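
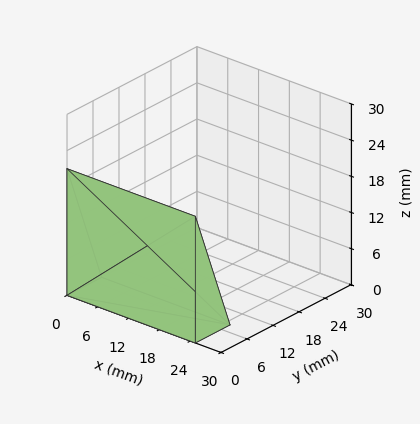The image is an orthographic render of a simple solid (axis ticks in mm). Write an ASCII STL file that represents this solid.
Reading the render: the shape is a wedge (ramp): 25 × 8 mm base, rising to 21 mm along the y=0 edge and sloping linearly to z=0 at y=8 (dimensions read to the nearest mm from the axis ticks). For the STL, each face is triangulated and given an outward normal.

solid part
  facet normal 0.0000 0.0000 -1.0000
    outer loop
      vertex 25.00 8.00 0.00
      vertex 25.00 0.00 0.00
      vertex 0.00 0.00 0.00
    endloop
  endfacet
  facet normal 0.0000 0.0000 -1.0000
    outer loop
      vertex 0.00 8.00 0.00
      vertex 25.00 8.00 0.00
      vertex 0.00 0.00 0.00
    endloop
  endfacet
  facet normal 0.0000 -1.0000 0.0000
    outer loop
      vertex 0.00 0.00 0.00
      vertex 25.00 0.00 0.00
      vertex 25.00 0.00 21.00
    endloop
  endfacet
  facet normal 0.0000 -1.0000 0.0000
    outer loop
      vertex 0.00 0.00 0.00
      vertex 25.00 0.00 21.00
      vertex 0.00 0.00 21.00
    endloop
  endfacet
  facet normal 0.0000 0.9345 0.3560
    outer loop
      vertex 0.00 0.00 21.00
      vertex 25.00 0.00 21.00
      vertex 25.00 8.00 0.00
    endloop
  endfacet
  facet normal 0.0000 0.9345 0.3560
    outer loop
      vertex 0.00 0.00 21.00
      vertex 25.00 8.00 0.00
      vertex 0.00 8.00 0.00
    endloop
  endfacet
  facet normal -1.0000 0.0000 0.0000
    outer loop
      vertex 0.00 0.00 21.00
      vertex 0.00 8.00 0.00
      vertex 0.00 0.00 0.00
    endloop
  endfacet
  facet normal 1.0000 0.0000 0.0000
    outer loop
      vertex 25.00 0.00 0.00
      vertex 25.00 8.00 0.00
      vertex 25.00 0.00 21.00
    endloop
  endfacet
endsolid part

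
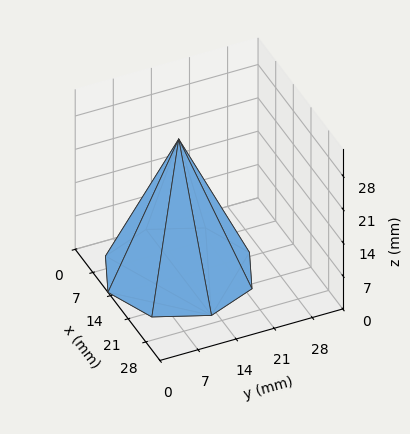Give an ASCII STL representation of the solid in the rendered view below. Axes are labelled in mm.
Reading the render: the shape is a regular 8-sided pyramid, base circumscribed radius ≈ 13 mm, apex at z ≈ 28 mm (dimensions read to the nearest mm from the axis ticks). For the STL, each face is triangulated and given an outward normal.

solid part
  facet normal 0.0000 0.0000 -1.0000
    outer loop
      vertex 13.0 26.0 0.0
      vertex 22.2 22.2 0.0
      vertex 26.0 13.0 0.0
    endloop
  endfacet
  facet normal 0.0000 0.0000 -1.0000
    outer loop
      vertex 3.8 22.2 0.0
      vertex 13.0 26.0 0.0
      vertex 26.0 13.0 0.0
    endloop
  endfacet
  facet normal 0.0000 0.0000 -1.0000
    outer loop
      vertex 0.0 13.0 0.0
      vertex 3.8 22.2 0.0
      vertex 26.0 13.0 0.0
    endloop
  endfacet
  facet normal 0.0000 0.0000 -1.0000
    outer loop
      vertex 3.8 3.8 0.0
      vertex 0.0 13.0 0.0
      vertex 26.0 13.0 0.0
    endloop
  endfacet
  facet normal 0.0000 0.0000 -1.0000
    outer loop
      vertex 13.0 0.0 0.0
      vertex 3.8 3.8 0.0
      vertex 26.0 13.0 0.0
    endloop
  endfacet
  facet normal 0.0000 0.0000 -1.0000
    outer loop
      vertex 22.2 3.8 0.0
      vertex 13.0 0.0 0.0
      vertex 26.0 13.0 0.0
    endloop
  endfacet
  facet normal 0.8494 0.3508 0.3943
    outer loop
      vertex 26.0 13.0 0.0
      vertex 22.2 22.2 0.0
      vertex 13.0 13.0 28.0
    endloop
  endfacet
  facet normal 0.3508 0.8494 0.3943
    outer loop
      vertex 22.2 22.2 0.0
      vertex 13.0 26.0 0.0
      vertex 13.0 13.0 28.0
    endloop
  endfacet
  facet normal -0.3508 0.8494 0.3943
    outer loop
      vertex 13.0 26.0 0.0
      vertex 3.8 22.2 0.0
      vertex 13.0 13.0 28.0
    endloop
  endfacet
  facet normal -0.8494 0.3508 0.3943
    outer loop
      vertex 3.8 22.2 0.0
      vertex 0.0 13.0 0.0
      vertex 13.0 13.0 28.0
    endloop
  endfacet
  facet normal -0.8494 -0.3508 0.3943
    outer loop
      vertex 0.0 13.0 0.0
      vertex 3.8 3.8 0.0
      vertex 13.0 13.0 28.0
    endloop
  endfacet
  facet normal -0.3508 -0.8494 0.3943
    outer loop
      vertex 3.8 3.8 0.0
      vertex 13.0 0.0 0.0
      vertex 13.0 13.0 28.0
    endloop
  endfacet
  facet normal 0.3508 -0.8494 0.3943
    outer loop
      vertex 13.0 0.0 0.0
      vertex 22.2 3.8 0.0
      vertex 13.0 13.0 28.0
    endloop
  endfacet
  facet normal 0.8494 -0.3508 0.3943
    outer loop
      vertex 22.2 3.8 0.0
      vertex 26.0 13.0 0.0
      vertex 13.0 13.0 28.0
    endloop
  endfacet
endsolid part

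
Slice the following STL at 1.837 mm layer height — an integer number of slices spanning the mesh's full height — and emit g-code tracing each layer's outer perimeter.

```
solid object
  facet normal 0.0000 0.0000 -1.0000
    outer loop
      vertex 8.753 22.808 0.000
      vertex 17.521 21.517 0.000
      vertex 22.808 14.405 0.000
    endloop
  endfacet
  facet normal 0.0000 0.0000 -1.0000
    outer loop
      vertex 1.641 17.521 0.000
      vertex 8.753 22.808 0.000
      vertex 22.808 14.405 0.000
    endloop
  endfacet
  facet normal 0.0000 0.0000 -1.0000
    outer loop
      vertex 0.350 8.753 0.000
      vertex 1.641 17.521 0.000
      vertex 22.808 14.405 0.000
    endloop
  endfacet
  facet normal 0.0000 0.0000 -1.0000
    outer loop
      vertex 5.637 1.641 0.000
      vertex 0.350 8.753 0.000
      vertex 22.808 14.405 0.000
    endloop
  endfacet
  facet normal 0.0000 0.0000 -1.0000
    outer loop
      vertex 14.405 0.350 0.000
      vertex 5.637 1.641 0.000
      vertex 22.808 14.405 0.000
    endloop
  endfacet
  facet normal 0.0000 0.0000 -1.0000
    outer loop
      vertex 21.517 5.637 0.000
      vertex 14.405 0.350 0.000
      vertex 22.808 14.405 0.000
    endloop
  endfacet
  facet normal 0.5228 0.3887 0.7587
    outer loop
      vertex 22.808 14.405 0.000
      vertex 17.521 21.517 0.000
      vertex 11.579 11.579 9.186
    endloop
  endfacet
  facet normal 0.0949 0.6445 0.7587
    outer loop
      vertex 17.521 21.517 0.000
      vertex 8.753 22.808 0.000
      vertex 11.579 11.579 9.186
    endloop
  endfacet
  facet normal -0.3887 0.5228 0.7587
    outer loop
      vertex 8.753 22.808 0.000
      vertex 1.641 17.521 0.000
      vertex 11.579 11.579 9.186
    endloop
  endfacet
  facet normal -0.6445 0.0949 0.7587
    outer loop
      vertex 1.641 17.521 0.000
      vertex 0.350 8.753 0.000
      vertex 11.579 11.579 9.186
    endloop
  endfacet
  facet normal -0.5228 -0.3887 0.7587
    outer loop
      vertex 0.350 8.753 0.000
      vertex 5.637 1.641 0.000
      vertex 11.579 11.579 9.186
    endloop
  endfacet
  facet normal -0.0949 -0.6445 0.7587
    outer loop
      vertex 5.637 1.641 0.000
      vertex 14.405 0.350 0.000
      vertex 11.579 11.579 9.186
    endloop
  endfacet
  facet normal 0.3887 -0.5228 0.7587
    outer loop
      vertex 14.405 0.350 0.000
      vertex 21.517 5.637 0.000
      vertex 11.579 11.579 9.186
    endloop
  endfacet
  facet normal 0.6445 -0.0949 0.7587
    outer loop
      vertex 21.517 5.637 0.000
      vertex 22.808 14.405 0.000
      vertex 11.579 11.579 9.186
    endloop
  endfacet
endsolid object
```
; perimeter-only toolpath
G21 ; units = mm
G90 ; absolute positioning
G28 ; home
; layer 1
G0 Z1.837
G0 X20.562 Y13.840
G1 X16.333 Y19.529
G1 X9.318 Y20.562
G1 X3.629 Y16.333
G1 X2.596 Y9.318
G1 X6.825 Y3.629
G1 X13.840 Y2.596
G1 X19.529 Y6.825
G1 X20.562 Y13.840
; layer 2
G0 Z3.674
G0 X18.316 Y13.275
G1 X15.144 Y17.542
G1 X9.883 Y18.316
G1 X5.616 Y15.144
G1 X4.842 Y9.883
G1 X8.014 Y5.616
G1 X13.275 Y4.842
G1 X17.542 Y8.014
G1 X18.316 Y13.275
; layer 3
G0 Z5.512
G0 X16.071 Y12.709
G1 X13.956 Y15.554
G1 X10.449 Y16.071
G1 X7.604 Y13.956
G1 X7.087 Y10.449
G1 X9.202 Y7.604
G1 X12.709 Y7.087
G1 X15.554 Y9.202
G1 X16.071 Y12.709
; layer 4
G0 Z7.349
G0 X13.825 Y12.144
G1 X12.767 Y13.567
G1 X11.014 Y13.825
G1 X9.591 Y12.767
G1 X9.333 Y11.014
G1 X10.391 Y9.591
G1 X12.144 Y9.333
G1 X13.567 Y10.391
G1 X13.825 Y12.144
M2 ; end

The solid is a regular 8-sided pyramid, base circumscribed radius ≈ 11.6 mm, apex at z ≈ 9.19 mm. Slicing at Δz = 1.837 mm — 5 equal slices spanning the solid's height, so layer i sits at z = i·h/5 — gives 4 non-empty perimeters. Each is a 8-segment closed polygon; G0 lifts to the layer z and rapids to the start vertex, then G1 traces the edges. The cross-section shrinks linearly with z (the slice at the apex is degenerate and omitted).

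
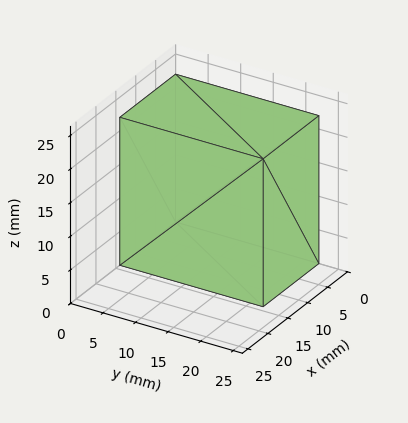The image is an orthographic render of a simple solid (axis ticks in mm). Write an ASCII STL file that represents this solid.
Reading the render: the shape is a rectangular box, roughly 14 × 22 mm footprint and 22 mm tall (dimensions read to the nearest mm from the axis ticks). For the STL, each face is triangulated and given an outward normal.

solid part
  facet normal 0.0000 0.0000 -1.0000
    outer loop
      vertex 14.0 22.0 0.0
      vertex 14.0 0.0 0.0
      vertex 0.0 0.0 0.0
    endloop
  endfacet
  facet normal 0.0000 0.0000 -1.0000
    outer loop
      vertex 0.0 22.0 0.0
      vertex 14.0 22.0 0.0
      vertex 0.0 0.0 0.0
    endloop
  endfacet
  facet normal 0.0000 0.0000 1.0000
    outer loop
      vertex 0.0 0.0 22.0
      vertex 14.0 0.0 22.0
      vertex 14.0 22.0 22.0
    endloop
  endfacet
  facet normal 0.0000 0.0000 1.0000
    outer loop
      vertex 0.0 0.0 22.0
      vertex 14.0 22.0 22.0
      vertex 0.0 22.0 22.0
    endloop
  endfacet
  facet normal 0.0000 -1.0000 0.0000
    outer loop
      vertex 0.0 0.0 0.0
      vertex 14.0 0.0 0.0
      vertex 14.0 0.0 22.0
    endloop
  endfacet
  facet normal 0.0000 -1.0000 0.0000
    outer loop
      vertex 0.0 0.0 0.0
      vertex 14.0 0.0 22.0
      vertex 0.0 0.0 22.0
    endloop
  endfacet
  facet normal 0.0000 1.0000 0.0000
    outer loop
      vertex 14.0 22.0 22.0
      vertex 14.0 22.0 0.0
      vertex 0.0 22.0 0.0
    endloop
  endfacet
  facet normal 0.0000 1.0000 0.0000
    outer loop
      vertex 0.0 22.0 22.0
      vertex 14.0 22.0 22.0
      vertex 0.0 22.0 0.0
    endloop
  endfacet
  facet normal -1.0000 0.0000 0.0000
    outer loop
      vertex 0.0 22.0 22.0
      vertex 0.0 22.0 0.0
      vertex 0.0 0.0 0.0
    endloop
  endfacet
  facet normal -1.0000 0.0000 0.0000
    outer loop
      vertex 0.0 0.0 22.0
      vertex 0.0 22.0 22.0
      vertex 0.0 0.0 0.0
    endloop
  endfacet
  facet normal 1.0000 0.0000 0.0000
    outer loop
      vertex 14.0 0.0 0.0
      vertex 14.0 22.0 0.0
      vertex 14.0 22.0 22.0
    endloop
  endfacet
  facet normal 1.0000 0.0000 0.0000
    outer loop
      vertex 14.0 0.0 0.0
      vertex 14.0 22.0 22.0
      vertex 14.0 0.0 22.0
    endloop
  endfacet
endsolid part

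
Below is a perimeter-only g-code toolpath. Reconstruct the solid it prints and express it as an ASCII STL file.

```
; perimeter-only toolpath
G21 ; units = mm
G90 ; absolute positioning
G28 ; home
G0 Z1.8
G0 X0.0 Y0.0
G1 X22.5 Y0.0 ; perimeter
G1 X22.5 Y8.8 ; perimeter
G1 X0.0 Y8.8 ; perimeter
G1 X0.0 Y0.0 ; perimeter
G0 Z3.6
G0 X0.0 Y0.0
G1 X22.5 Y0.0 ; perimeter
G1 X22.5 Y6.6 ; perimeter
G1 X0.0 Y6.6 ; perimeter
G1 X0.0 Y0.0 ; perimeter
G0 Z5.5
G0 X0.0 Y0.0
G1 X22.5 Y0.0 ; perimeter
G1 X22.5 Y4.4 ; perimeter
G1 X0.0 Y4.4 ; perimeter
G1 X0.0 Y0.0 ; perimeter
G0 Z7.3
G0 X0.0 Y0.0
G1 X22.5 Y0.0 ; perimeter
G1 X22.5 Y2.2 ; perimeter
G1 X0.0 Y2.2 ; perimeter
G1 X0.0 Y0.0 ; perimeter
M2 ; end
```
solid part
  facet normal 0.0000 0.0000 -1.0000
    outer loop
      vertex 22.5 11.0 0.0
      vertex 22.5 0.0 0.0
      vertex 0.0 0.0 0.0
    endloop
  endfacet
  facet normal 0.0000 0.0000 -1.0000
    outer loop
      vertex 0.0 11.0 0.0
      vertex 22.5 11.0 0.0
      vertex 0.0 0.0 0.0
    endloop
  endfacet
  facet normal 0.0000 -1.0000 0.0000
    outer loop
      vertex 0.0 0.0 0.0
      vertex 22.5 0.0 0.0
      vertex 22.5 0.0 9.1
    endloop
  endfacet
  facet normal 0.0000 -1.0000 0.0000
    outer loop
      vertex 0.0 0.0 0.0
      vertex 22.5 0.0 9.1
      vertex 0.0 0.0 9.1
    endloop
  endfacet
  facet normal 0.0000 0.6374 0.7705
    outer loop
      vertex 0.0 0.0 9.1
      vertex 22.5 0.0 9.1
      vertex 22.5 11.0 0.0
    endloop
  endfacet
  facet normal 0.0000 0.6374 0.7705
    outer loop
      vertex 0.0 0.0 9.1
      vertex 22.5 11.0 0.0
      vertex 0.0 11.0 0.0
    endloop
  endfacet
  facet normal -1.0000 0.0000 0.0000
    outer loop
      vertex 0.0 0.0 9.1
      vertex 0.0 11.0 0.0
      vertex 0.0 0.0 0.0
    endloop
  endfacet
  facet normal 1.0000 0.0000 0.0000
    outer loop
      vertex 22.5 0.0 0.0
      vertex 22.5 11.0 0.0
      vertex 22.5 0.0 9.1
    endloop
  endfacet
endsolid part

The G0 Z moves step by Δz≈1.8 mm. The G1 loops shrink linearly with z, so the solid tapers from its base footprint up to z≈9.1. Closing with a flat bottom cap and the tapered top and triangulating gives 8 facets — a wedge (ramp): 22.5 × 11 mm base, rising to 9.1 mm along the y=0 edge and sloping linearly to z=0 at y=11.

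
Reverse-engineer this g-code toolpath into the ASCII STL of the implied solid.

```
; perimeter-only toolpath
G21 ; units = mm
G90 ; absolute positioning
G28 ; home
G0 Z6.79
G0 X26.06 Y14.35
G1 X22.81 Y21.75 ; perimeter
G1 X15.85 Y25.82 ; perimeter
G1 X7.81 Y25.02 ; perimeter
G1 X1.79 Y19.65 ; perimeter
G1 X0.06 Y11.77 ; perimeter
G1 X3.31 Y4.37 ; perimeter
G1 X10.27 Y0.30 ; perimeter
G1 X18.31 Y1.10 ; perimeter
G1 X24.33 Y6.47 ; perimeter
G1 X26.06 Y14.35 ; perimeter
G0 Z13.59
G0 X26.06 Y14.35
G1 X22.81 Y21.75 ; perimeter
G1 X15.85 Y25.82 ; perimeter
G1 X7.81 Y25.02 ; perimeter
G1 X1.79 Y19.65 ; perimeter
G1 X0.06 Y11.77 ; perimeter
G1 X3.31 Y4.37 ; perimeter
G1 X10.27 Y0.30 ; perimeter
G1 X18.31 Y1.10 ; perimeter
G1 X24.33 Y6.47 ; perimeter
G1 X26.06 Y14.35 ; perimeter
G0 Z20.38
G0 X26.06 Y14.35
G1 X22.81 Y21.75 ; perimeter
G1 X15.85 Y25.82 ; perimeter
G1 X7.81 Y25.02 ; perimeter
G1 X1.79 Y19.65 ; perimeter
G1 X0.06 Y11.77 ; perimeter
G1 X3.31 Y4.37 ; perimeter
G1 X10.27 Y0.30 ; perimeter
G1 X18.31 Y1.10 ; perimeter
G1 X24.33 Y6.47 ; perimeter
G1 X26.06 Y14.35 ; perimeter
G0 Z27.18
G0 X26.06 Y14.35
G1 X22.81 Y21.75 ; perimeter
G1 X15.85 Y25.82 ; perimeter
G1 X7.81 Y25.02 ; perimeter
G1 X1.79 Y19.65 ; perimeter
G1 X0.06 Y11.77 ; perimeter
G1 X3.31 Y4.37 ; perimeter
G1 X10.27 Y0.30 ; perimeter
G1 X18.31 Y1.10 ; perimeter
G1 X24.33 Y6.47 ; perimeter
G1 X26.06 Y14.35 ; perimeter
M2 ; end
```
solid part
  facet normal 0.0000 0.0000 -1.0000
    outer loop
      vertex 15.85 25.82 0.00
      vertex 22.81 21.75 0.00
      vertex 26.06 14.35 0.00
    endloop
  endfacet
  facet normal 0.0000 0.0000 -1.0000
    outer loop
      vertex 7.81 25.02 0.00
      vertex 15.85 25.82 0.00
      vertex 26.06 14.35 0.00
    endloop
  endfacet
  facet normal 0.0000 0.0000 -1.0000
    outer loop
      vertex 1.79 19.65 0.00
      vertex 7.81 25.02 0.00
      vertex 26.06 14.35 0.00
    endloop
  endfacet
  facet normal 0.0000 0.0000 -1.0000
    outer loop
      vertex 0.06 11.77 0.00
      vertex 1.79 19.65 0.00
      vertex 26.06 14.35 0.00
    endloop
  endfacet
  facet normal 0.0000 0.0000 -1.0000
    outer loop
      vertex 3.31 4.37 0.00
      vertex 0.06 11.77 0.00
      vertex 26.06 14.35 0.00
    endloop
  endfacet
  facet normal 0.0000 0.0000 -1.0000
    outer loop
      vertex 10.27 0.30 0.00
      vertex 3.31 4.37 0.00
      vertex 26.06 14.35 0.00
    endloop
  endfacet
  facet normal 0.0000 0.0000 -1.0000
    outer loop
      vertex 18.31 1.10 0.00
      vertex 10.27 0.30 0.00
      vertex 26.06 14.35 0.00
    endloop
  endfacet
  facet normal 0.0000 0.0000 -1.0000
    outer loop
      vertex 24.33 6.47 0.00
      vertex 18.31 1.10 0.00
      vertex 26.06 14.35 0.00
    endloop
  endfacet
  facet normal 0.0000 0.0000 1.0000
    outer loop
      vertex 26.06 14.35 27.18
      vertex 22.81 21.75 27.18
      vertex 15.85 25.82 27.18
    endloop
  endfacet
  facet normal 0.0000 0.0000 1.0000
    outer loop
      vertex 26.06 14.35 27.18
      vertex 15.85 25.82 27.18
      vertex 7.81 25.02 27.18
    endloop
  endfacet
  facet normal 0.0000 0.0000 1.0000
    outer loop
      vertex 26.06 14.35 27.18
      vertex 7.81 25.02 27.18
      vertex 1.79 19.65 27.18
    endloop
  endfacet
  facet normal 0.0000 0.0000 1.0000
    outer loop
      vertex 26.06 14.35 27.18
      vertex 1.79 19.65 27.18
      vertex 0.06 11.77 27.18
    endloop
  endfacet
  facet normal 0.0000 0.0000 1.0000
    outer loop
      vertex 26.06 14.35 27.18
      vertex 0.06 11.77 27.18
      vertex 3.31 4.37 27.18
    endloop
  endfacet
  facet normal 0.0000 0.0000 1.0000
    outer loop
      vertex 26.06 14.35 27.18
      vertex 3.31 4.37 27.18
      vertex 10.27 0.30 27.18
    endloop
  endfacet
  facet normal 0.0000 0.0000 1.0000
    outer loop
      vertex 26.06 14.35 27.18
      vertex 10.27 0.30 27.18
      vertex 18.31 1.10 27.18
    endloop
  endfacet
  facet normal 0.0000 0.0000 1.0000
    outer loop
      vertex 26.06 14.35 27.18
      vertex 18.31 1.10 27.18
      vertex 24.33 6.47 27.18
    endloop
  endfacet
  facet normal 0.9156 0.4021 0.0000
    outer loop
      vertex 26.06 14.35 0.00
      vertex 22.81 21.75 0.00
      vertex 22.81 21.75 27.18
    endloop
  endfacet
  facet normal 0.9156 0.4021 0.0000
    outer loop
      vertex 26.06 14.35 0.00
      vertex 22.81 21.75 27.18
      vertex 26.06 14.35 27.18
    endloop
  endfacet
  facet normal 0.5048 0.8632 0.0000
    outer loop
      vertex 22.81 21.75 0.00
      vertex 15.85 25.82 0.00
      vertex 15.85 25.82 27.18
    endloop
  endfacet
  facet normal 0.5048 0.8632 0.0000
    outer loop
      vertex 22.81 21.75 0.00
      vertex 15.85 25.82 27.18
      vertex 22.81 21.75 27.18
    endloop
  endfacet
  facet normal -0.0990 0.9951 0.0000
    outer loop
      vertex 15.85 25.82 0.00
      vertex 7.81 25.02 0.00
      vertex 7.81 25.02 27.18
    endloop
  endfacet
  facet normal -0.0990 0.9951 0.0000
    outer loop
      vertex 15.85 25.82 0.00
      vertex 7.81 25.02 27.18
      vertex 15.85 25.82 27.18
    endloop
  endfacet
  facet normal -0.6657 0.7462 0.0000
    outer loop
      vertex 7.81 25.02 0.00
      vertex 1.79 19.65 0.00
      vertex 1.79 19.65 27.18
    endloop
  endfacet
  facet normal -0.6657 0.7462 0.0000
    outer loop
      vertex 7.81 25.02 0.00
      vertex 1.79 19.65 27.18
      vertex 7.81 25.02 27.18
    endloop
  endfacet
  facet normal -0.9767 0.2144 0.0000
    outer loop
      vertex 1.79 19.65 0.00
      vertex 0.06 11.77 0.00
      vertex 0.06 11.77 27.18
    endloop
  endfacet
  facet normal -0.9767 0.2144 0.0000
    outer loop
      vertex 1.79 19.65 0.00
      vertex 0.06 11.77 27.18
      vertex 1.79 19.65 27.18
    endloop
  endfacet
  facet normal -0.9156 -0.4021 0.0000
    outer loop
      vertex 0.06 11.77 0.00
      vertex 3.31 4.37 0.00
      vertex 3.31 4.37 27.18
    endloop
  endfacet
  facet normal -0.9156 -0.4021 0.0000
    outer loop
      vertex 0.06 11.77 0.00
      vertex 3.31 4.37 27.18
      vertex 0.06 11.77 27.18
    endloop
  endfacet
  facet normal -0.5048 -0.8632 0.0000
    outer loop
      vertex 3.31 4.37 0.00
      vertex 10.27 0.30 0.00
      vertex 10.27 0.30 27.18
    endloop
  endfacet
  facet normal -0.5048 -0.8632 0.0000
    outer loop
      vertex 3.31 4.37 0.00
      vertex 10.27 0.30 27.18
      vertex 3.31 4.37 27.18
    endloop
  endfacet
  facet normal 0.0990 -0.9951 0.0000
    outer loop
      vertex 10.27 0.30 0.00
      vertex 18.31 1.10 0.00
      vertex 18.31 1.10 27.18
    endloop
  endfacet
  facet normal 0.0990 -0.9951 0.0000
    outer loop
      vertex 10.27 0.30 0.00
      vertex 18.31 1.10 27.18
      vertex 10.27 0.30 27.18
    endloop
  endfacet
  facet normal 0.6657 -0.7462 0.0000
    outer loop
      vertex 18.31 1.10 0.00
      vertex 24.33 6.47 0.00
      vertex 24.33 6.47 27.18
    endloop
  endfacet
  facet normal 0.6657 -0.7462 0.0000
    outer loop
      vertex 18.31 1.10 0.00
      vertex 24.33 6.47 27.18
      vertex 18.31 1.10 27.18
    endloop
  endfacet
  facet normal 0.9767 -0.2144 0.0000
    outer loop
      vertex 24.33 6.47 0.00
      vertex 26.06 14.35 0.00
      vertex 26.06 14.35 27.18
    endloop
  endfacet
  facet normal 0.9767 -0.2144 0.0000
    outer loop
      vertex 24.33 6.47 0.00
      vertex 26.06 14.35 27.18
      vertex 24.33 6.47 27.18
    endloop
  endfacet
endsolid part

The G0 Z moves step by Δz≈6.79 mm. Every layer's G1 loop is the same polygon, so the solid is a straight extrusion of it from z=0 to z≈27.2. Closing with flat bottom and top caps and triangulating gives 36 facets — a regular 10-sided prism (a cylinder approximated with 10 flat sides), circumscribed radius ≈ 13.1 mm, height ≈ 27.2 mm.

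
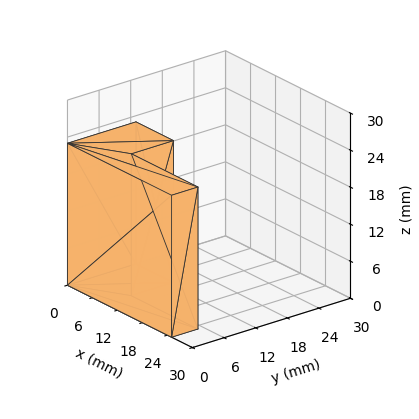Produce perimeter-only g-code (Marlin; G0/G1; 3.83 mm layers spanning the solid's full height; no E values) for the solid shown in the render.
Reading the render: the shape is an L-shaped prism: outer 25 × 13 mm, arm thicknesses ≈ 5 mm (horizontal) and 9 mm (vertical), extruded 23 mm in z (dimensions read to the nearest mm from the axis ticks). For the g-code, the solid's height is divided into equal slices at the stated Δz and each level perimeter traced with G1 moves after a G0 lift.

; perimeter-only toolpath
G21 ; units = mm
G90 ; absolute positioning
G28 ; home
; layer 1
G0 Z3.83
G0 X0.00 Y0.00
G1 X25.00 Y0.00
G1 X25.00 Y5.00
G1 X9.00 Y5.00
G1 X9.00 Y13.00
G1 X0.00 Y13.00
G1 X0.00 Y0.00
; layer 2
G0 Z7.67
G0 X0.00 Y0.00
G1 X25.00 Y0.00
G1 X25.00 Y5.00
G1 X9.00 Y5.00
G1 X9.00 Y13.00
G1 X0.00 Y13.00
G1 X0.00 Y0.00
; layer 3
G0 Z11.50
G0 X0.00 Y0.00
G1 X25.00 Y0.00
G1 X25.00 Y5.00
G1 X9.00 Y5.00
G1 X9.00 Y13.00
G1 X0.00 Y13.00
G1 X0.00 Y0.00
; layer 4
G0 Z15.33
G0 X0.00 Y0.00
G1 X25.00 Y0.00
G1 X25.00 Y5.00
G1 X9.00 Y5.00
G1 X9.00 Y13.00
G1 X0.00 Y13.00
G1 X0.00 Y0.00
; layer 5
G0 Z19.17
G0 X0.00 Y0.00
G1 X25.00 Y0.00
G1 X25.00 Y5.00
G1 X9.00 Y5.00
G1 X9.00 Y13.00
G1 X0.00 Y13.00
G1 X0.00 Y0.00
; layer 6
G0 Z23.00
G0 X0.00 Y0.00
G1 X25.00 Y0.00
G1 X25.00 Y5.00
G1 X9.00 Y5.00
G1 X9.00 Y13.00
G1 X0.00 Y13.00
G1 X0.00 Y0.00
M2 ; end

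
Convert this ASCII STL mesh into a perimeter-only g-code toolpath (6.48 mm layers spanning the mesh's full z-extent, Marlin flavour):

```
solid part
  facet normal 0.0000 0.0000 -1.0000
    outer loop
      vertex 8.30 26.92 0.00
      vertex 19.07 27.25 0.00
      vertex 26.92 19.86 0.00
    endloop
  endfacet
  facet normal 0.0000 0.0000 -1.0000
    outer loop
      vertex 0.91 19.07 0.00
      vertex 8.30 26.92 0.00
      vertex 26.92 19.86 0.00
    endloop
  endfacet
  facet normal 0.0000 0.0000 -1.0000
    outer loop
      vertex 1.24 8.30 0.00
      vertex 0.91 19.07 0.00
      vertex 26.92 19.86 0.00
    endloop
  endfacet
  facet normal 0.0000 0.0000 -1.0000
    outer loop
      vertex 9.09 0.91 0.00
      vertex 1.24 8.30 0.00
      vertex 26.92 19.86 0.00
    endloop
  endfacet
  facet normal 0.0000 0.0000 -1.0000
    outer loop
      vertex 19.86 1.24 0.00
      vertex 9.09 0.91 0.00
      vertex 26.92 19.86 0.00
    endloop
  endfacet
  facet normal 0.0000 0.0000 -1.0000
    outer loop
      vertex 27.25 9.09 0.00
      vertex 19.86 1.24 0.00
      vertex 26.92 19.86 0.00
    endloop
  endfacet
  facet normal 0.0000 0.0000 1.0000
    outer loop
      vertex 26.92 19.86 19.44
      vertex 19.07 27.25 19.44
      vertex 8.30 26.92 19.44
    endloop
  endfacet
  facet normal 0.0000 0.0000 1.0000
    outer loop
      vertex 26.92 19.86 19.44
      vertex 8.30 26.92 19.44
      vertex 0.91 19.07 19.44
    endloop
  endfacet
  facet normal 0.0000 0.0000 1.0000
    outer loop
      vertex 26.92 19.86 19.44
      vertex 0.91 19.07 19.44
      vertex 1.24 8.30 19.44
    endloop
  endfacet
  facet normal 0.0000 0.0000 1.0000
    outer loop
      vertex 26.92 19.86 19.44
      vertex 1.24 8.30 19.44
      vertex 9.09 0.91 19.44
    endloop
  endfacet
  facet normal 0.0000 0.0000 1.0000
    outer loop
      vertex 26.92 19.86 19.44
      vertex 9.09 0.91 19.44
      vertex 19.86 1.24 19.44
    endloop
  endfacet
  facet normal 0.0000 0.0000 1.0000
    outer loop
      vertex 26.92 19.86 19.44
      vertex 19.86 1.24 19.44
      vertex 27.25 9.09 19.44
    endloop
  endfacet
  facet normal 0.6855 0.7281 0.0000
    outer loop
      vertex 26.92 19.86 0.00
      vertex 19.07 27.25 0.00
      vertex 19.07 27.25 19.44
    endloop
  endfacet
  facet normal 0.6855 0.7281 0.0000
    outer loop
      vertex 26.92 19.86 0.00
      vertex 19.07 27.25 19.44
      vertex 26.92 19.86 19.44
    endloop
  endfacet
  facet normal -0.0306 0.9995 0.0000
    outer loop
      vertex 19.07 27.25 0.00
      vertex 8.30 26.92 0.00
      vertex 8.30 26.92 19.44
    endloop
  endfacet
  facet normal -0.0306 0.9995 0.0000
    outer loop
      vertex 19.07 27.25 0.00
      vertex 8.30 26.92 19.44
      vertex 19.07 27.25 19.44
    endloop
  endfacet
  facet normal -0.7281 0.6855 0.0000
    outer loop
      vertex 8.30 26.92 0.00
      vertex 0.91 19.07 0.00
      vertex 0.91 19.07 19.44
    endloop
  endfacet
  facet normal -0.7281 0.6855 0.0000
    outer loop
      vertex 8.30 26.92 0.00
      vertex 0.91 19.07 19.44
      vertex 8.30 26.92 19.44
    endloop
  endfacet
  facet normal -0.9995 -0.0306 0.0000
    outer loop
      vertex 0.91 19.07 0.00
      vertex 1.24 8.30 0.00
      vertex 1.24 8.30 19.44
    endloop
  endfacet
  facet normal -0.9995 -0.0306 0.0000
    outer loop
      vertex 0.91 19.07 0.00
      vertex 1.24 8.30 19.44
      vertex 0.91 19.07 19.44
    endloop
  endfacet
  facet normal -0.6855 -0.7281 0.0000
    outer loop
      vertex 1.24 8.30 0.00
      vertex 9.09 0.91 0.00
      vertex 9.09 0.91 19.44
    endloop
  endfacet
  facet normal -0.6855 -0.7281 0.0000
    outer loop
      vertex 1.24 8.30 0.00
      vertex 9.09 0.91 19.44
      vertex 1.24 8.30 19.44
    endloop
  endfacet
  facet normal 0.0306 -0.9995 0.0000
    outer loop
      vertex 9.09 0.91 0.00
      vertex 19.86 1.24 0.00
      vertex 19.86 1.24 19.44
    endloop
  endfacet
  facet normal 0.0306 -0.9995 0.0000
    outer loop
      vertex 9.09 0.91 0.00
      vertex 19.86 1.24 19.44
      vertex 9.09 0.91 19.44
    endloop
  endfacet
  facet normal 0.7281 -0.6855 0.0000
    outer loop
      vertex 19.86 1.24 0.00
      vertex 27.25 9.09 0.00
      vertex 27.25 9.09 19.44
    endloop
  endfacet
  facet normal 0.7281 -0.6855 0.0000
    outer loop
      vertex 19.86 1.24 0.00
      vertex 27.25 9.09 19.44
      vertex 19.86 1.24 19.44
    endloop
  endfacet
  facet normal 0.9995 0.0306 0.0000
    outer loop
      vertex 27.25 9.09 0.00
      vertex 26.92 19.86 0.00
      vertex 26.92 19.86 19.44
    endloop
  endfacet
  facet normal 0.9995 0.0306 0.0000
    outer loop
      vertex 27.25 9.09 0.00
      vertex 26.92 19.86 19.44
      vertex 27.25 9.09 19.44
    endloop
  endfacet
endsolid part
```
; perimeter-only toolpath
G21 ; units = mm
G90 ; absolute positioning
G28 ; home
; layer 1
G0 Z6.48
G0 X26.92 Y19.86
G1 X19.07 Y27.25
G1 X8.30 Y26.92
G1 X0.91 Y19.07
G1 X1.24 Y8.30
G1 X9.09 Y0.91
G1 X19.86 Y1.24
G1 X27.25 Y9.09
G1 X26.92 Y19.86
; layer 2
G0 Z12.96
G0 X26.92 Y19.86
G1 X19.07 Y27.25
G1 X8.30 Y26.92
G1 X0.91 Y19.07
G1 X1.24 Y8.30
G1 X9.09 Y0.91
G1 X19.86 Y1.24
G1 X27.25 Y9.09
G1 X26.92 Y19.86
; layer 3
G0 Z19.44
G0 X26.92 Y19.86
G1 X19.07 Y27.25
G1 X8.30 Y26.92
G1 X0.91 Y19.07
G1 X1.24 Y8.30
G1 X9.09 Y0.91
G1 X19.86 Y1.24
G1 X27.25 Y9.09
G1 X26.92 Y19.86
M2 ; end

The solid is a regular 8-sided prism (a cylinder approximated with 8 flat sides), circumscribed radius ≈ 14.1 mm, height ≈ 19.4 mm. Slicing at Δz = 6.48 mm — 3 equal slices spanning the solid's height, so layer i sits at z = i·h/3 — gives 3 non-empty perimeters. Each is a 8-segment closed polygon; G0 lifts to the layer z and rapids to the start vertex, then G1 traces the edges.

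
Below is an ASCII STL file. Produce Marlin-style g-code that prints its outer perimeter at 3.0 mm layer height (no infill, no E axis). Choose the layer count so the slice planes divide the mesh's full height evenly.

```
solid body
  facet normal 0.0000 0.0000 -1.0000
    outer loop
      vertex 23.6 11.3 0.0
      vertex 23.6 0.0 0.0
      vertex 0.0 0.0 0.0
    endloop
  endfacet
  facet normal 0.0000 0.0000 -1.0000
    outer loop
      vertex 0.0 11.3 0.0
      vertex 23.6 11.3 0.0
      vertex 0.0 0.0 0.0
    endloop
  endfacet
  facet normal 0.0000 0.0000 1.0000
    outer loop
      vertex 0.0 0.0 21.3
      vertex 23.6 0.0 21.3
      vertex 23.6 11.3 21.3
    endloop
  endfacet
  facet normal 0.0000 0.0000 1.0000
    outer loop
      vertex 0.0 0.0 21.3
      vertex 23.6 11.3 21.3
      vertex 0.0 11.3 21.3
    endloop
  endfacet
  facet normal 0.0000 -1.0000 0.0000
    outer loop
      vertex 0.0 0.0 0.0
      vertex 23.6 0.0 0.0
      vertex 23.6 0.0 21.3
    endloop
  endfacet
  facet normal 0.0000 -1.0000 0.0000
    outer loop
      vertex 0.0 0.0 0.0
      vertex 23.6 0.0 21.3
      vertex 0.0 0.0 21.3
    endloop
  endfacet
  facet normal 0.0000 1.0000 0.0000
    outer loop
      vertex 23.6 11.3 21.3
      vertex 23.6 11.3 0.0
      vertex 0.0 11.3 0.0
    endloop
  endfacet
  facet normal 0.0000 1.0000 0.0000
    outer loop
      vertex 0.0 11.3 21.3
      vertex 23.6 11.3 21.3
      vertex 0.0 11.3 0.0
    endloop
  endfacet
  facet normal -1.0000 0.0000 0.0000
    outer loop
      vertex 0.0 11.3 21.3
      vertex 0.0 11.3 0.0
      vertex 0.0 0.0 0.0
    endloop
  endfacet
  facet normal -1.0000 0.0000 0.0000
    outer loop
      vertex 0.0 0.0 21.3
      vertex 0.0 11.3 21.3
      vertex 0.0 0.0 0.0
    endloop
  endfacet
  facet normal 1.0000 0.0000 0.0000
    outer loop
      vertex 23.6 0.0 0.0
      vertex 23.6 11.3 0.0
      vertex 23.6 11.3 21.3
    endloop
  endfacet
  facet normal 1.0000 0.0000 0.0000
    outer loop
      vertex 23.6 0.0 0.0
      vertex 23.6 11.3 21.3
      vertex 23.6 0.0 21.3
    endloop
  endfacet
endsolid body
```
; perimeter-only toolpath
G21 ; units = mm
G90 ; absolute positioning
G28 ; home
; layer 1
G0 Z3.0
G0 X0.0 Y0.0
G1 X23.6 Y0.0
G1 X23.6 Y11.3
G1 X0.0 Y11.3
G1 X0.0 Y0.0
; layer 2
G0 Z6.1
G0 X0.0 Y0.0
G1 X23.6 Y0.0
G1 X23.6 Y11.3
G1 X0.0 Y11.3
G1 X0.0 Y0.0
; layer 3
G0 Z9.1
G0 X0.0 Y0.0
G1 X23.6 Y0.0
G1 X23.6 Y11.3
G1 X0.0 Y11.3
G1 X0.0 Y0.0
; layer 4
G0 Z12.2
G0 X0.0 Y0.0
G1 X23.6 Y0.0
G1 X23.6 Y11.3
G1 X0.0 Y11.3
G1 X0.0 Y0.0
; layer 5
G0 Z15.2
G0 X0.0 Y0.0
G1 X23.6 Y0.0
G1 X23.6 Y11.3
G1 X0.0 Y11.3
G1 X0.0 Y0.0
; layer 6
G0 Z18.3
G0 X0.0 Y0.0
G1 X23.6 Y0.0
G1 X23.6 Y11.3
G1 X0.0 Y11.3
G1 X0.0 Y0.0
; layer 7
G0 Z21.3
G0 X0.0 Y0.0
G1 X23.6 Y0.0
G1 X23.6 Y11.3
G1 X0.0 Y11.3
G1 X0.0 Y0.0
M2 ; end

The solid is a rectangular box, roughly 23.6 × 11.3 mm footprint and 21.3 mm tall. Slicing at Δz = 3.0 mm — 7 equal slices spanning the solid's height, so layer i sits at z = i·h/7 — gives 7 non-empty perimeters. Each is a 4-segment closed polygon; G0 lifts to the layer z and rapids to the start vertex, then G1 traces the edges.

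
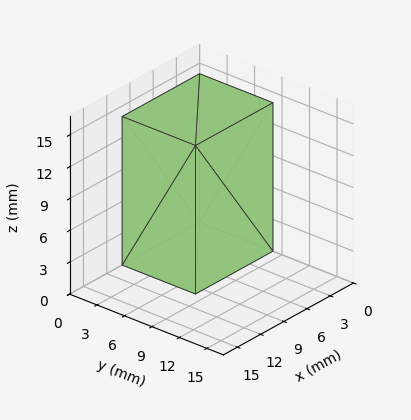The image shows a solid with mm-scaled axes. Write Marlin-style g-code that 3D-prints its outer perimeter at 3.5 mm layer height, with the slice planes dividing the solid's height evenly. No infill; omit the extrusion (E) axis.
Reading the render: the shape is a rectangular box, roughly 10 × 8 mm footprint and 14 mm tall (dimensions read to the nearest mm from the axis ticks). For the g-code, the solid's height is divided into equal slices at the stated Δz and each level perimeter traced with G1 moves after a G0 lift.

; perimeter-only toolpath
G21 ; units = mm
G90 ; absolute positioning
G28 ; home
; layer 1
G0 Z3.5
G0 X0.0 Y0.0
G1 X10.0 Y0.0
G1 X10.0 Y8.0
G1 X0.0 Y8.0
G1 X0.0 Y0.0
; layer 2
G0 Z7.0
G0 X0.0 Y0.0
G1 X10.0 Y0.0
G1 X10.0 Y8.0
G1 X0.0 Y8.0
G1 X0.0 Y0.0
; layer 3
G0 Z10.5
G0 X0.0 Y0.0
G1 X10.0 Y0.0
G1 X10.0 Y8.0
G1 X0.0 Y8.0
G1 X0.0 Y0.0
; layer 4
G0 Z14.0
G0 X0.0 Y0.0
G1 X10.0 Y0.0
G1 X10.0 Y8.0
G1 X0.0 Y8.0
G1 X0.0 Y0.0
M2 ; end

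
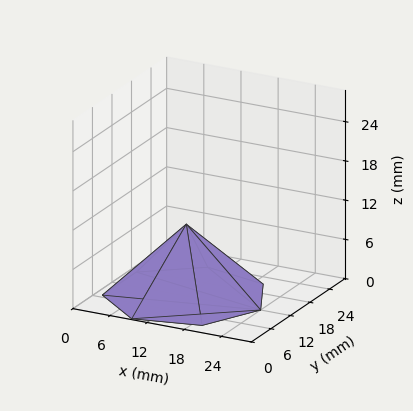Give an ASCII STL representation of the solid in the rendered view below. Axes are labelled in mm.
Reading the render: the shape is a regular 7-sided pyramid, base circumscribed radius ≈ 12 mm, apex at z ≈ 11 mm (dimensions read to the nearest mm from the axis ticks). For the STL, each face is triangulated and given an outward normal.

solid part
  facet normal 0.0000 0.0000 -1.0000
    outer loop
      vertex 9.33 23.70 0.00
      vertex 19.48 21.38 0.00
      vertex 24.00 12.00 0.00
    endloop
  endfacet
  facet normal 0.0000 0.0000 -1.0000
    outer loop
      vertex 1.19 17.21 0.00
      vertex 9.33 23.70 0.00
      vertex 24.00 12.00 0.00
    endloop
  endfacet
  facet normal 0.0000 0.0000 -1.0000
    outer loop
      vertex 1.19 6.79 0.00
      vertex 1.19 17.21 0.00
      vertex 24.00 12.00 0.00
    endloop
  endfacet
  facet normal 0.0000 0.0000 -1.0000
    outer loop
      vertex 9.33 0.30 0.00
      vertex 1.19 6.79 0.00
      vertex 24.00 12.00 0.00
    endloop
  endfacet
  facet normal 0.0000 0.0000 -1.0000
    outer loop
      vertex 19.48 2.62 0.00
      vertex 9.33 0.30 0.00
      vertex 24.00 12.00 0.00
    endloop
  endfacet
  facet normal 0.6425 0.3096 0.7009
    outer loop
      vertex 24.00 12.00 0.00
      vertex 19.48 21.38 0.00
      vertex 12.00 12.00 11.00
    endloop
  endfacet
  facet normal 0.1589 0.6953 0.7009
    outer loop
      vertex 19.48 21.38 0.00
      vertex 9.33 23.70 0.00
      vertex 12.00 12.00 11.00
    endloop
  endfacet
  facet normal -0.4446 0.5576 0.7010
    outer loop
      vertex 9.33 23.70 0.00
      vertex 1.19 17.21 0.00
      vertex 12.00 12.00 11.00
    endloop
  endfacet
  facet normal -0.7132 0.0000 0.7009
    outer loop
      vertex 1.19 17.21 0.00
      vertex 1.19 6.79 0.00
      vertex 12.00 12.00 11.00
    endloop
  endfacet
  facet normal -0.4446 -0.5576 0.7010
    outer loop
      vertex 1.19 6.79 0.00
      vertex 9.33 0.30 0.00
      vertex 12.00 12.00 11.00
    endloop
  endfacet
  facet normal 0.1589 -0.6953 0.7009
    outer loop
      vertex 9.33 0.30 0.00
      vertex 19.48 2.62 0.00
      vertex 12.00 12.00 11.00
    endloop
  endfacet
  facet normal 0.6425 -0.3096 0.7009
    outer loop
      vertex 19.48 2.62 0.00
      vertex 24.00 12.00 0.00
      vertex 12.00 12.00 11.00
    endloop
  endfacet
endsolid part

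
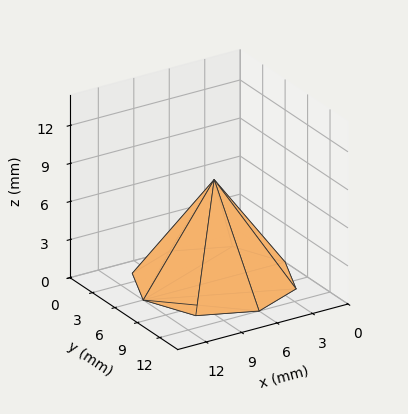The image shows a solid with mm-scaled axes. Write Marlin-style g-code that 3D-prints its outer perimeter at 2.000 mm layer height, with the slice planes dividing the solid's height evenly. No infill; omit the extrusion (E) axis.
Reading the render: the shape is a regular 8-sided pyramid, base circumscribed radius ≈ 6 mm, apex at z ≈ 8 mm (dimensions read to the nearest mm from the axis ticks). For the g-code, the solid's height is divided into equal slices at the stated Δz and each level perimeter traced with G1 moves after a G0 lift.

; perimeter-only toolpath
G21 ; units = mm
G90 ; absolute positioning
G28 ; home
; layer 1
G0 Z2.000
G0 X10.500 Y6.000
G1 X9.182 Y9.182
G1 X6.000 Y10.500
G1 X2.818 Y9.182
G1 X1.500 Y6.000
G1 X2.818 Y2.818
G1 X6.000 Y1.500
G1 X9.182 Y2.818
G1 X10.500 Y6.000
; layer 2
G0 Z4.000
G0 X9.000 Y6.000
G1 X8.122 Y8.122
G1 X6.000 Y9.000
G1 X3.878 Y8.122
G1 X3.000 Y6.000
G1 X3.878 Y3.878
G1 X6.000 Y3.000
G1 X8.122 Y3.878
G1 X9.000 Y6.000
; layer 3
G0 Z6.000
G0 X7.500 Y6.000
G1 X7.061 Y7.061
G1 X6.000 Y7.500
G1 X4.939 Y7.061
G1 X4.500 Y6.000
G1 X4.939 Y4.939
G1 X6.000 Y4.500
G1 X7.061 Y4.939
G1 X7.500 Y6.000
M2 ; end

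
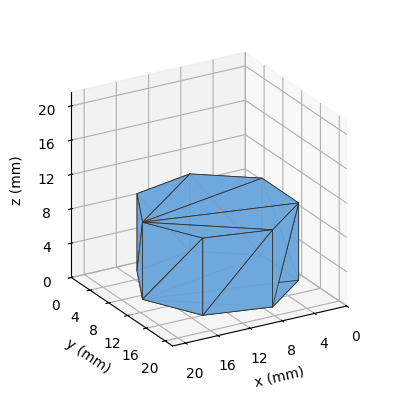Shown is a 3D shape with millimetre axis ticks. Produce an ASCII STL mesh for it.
Reading the render: the shape is a regular 7-sided prism (a cylinder approximated with 7 flat sides), circumscribed radius ≈ 9 mm, height ≈ 9 mm (dimensions read to the nearest mm from the axis ticks). For the STL, each face is triangulated and given an outward normal.

solid part
  facet normal 0.0000 0.0000 -1.0000
    outer loop
      vertex 7.0 17.8 0.0
      vertex 14.6 16.0 0.0
      vertex 18.0 9.0 0.0
    endloop
  endfacet
  facet normal 0.0000 0.0000 -1.0000
    outer loop
      vertex 0.9 12.9 0.0
      vertex 7.0 17.8 0.0
      vertex 18.0 9.0 0.0
    endloop
  endfacet
  facet normal 0.0000 0.0000 -1.0000
    outer loop
      vertex 0.9 5.1 0.0
      vertex 0.9 12.9 0.0
      vertex 18.0 9.0 0.0
    endloop
  endfacet
  facet normal 0.0000 0.0000 -1.0000
    outer loop
      vertex 7.0 0.2 0.0
      vertex 0.9 5.1 0.0
      vertex 18.0 9.0 0.0
    endloop
  endfacet
  facet normal 0.0000 0.0000 -1.0000
    outer loop
      vertex 14.6 2.0 0.0
      vertex 7.0 0.2 0.0
      vertex 18.0 9.0 0.0
    endloop
  endfacet
  facet normal 0.0000 0.0000 1.0000
    outer loop
      vertex 18.0 9.0 9.0
      vertex 14.6 16.0 9.0
      vertex 7.0 17.8 9.0
    endloop
  endfacet
  facet normal 0.0000 0.0000 1.0000
    outer loop
      vertex 18.0 9.0 9.0
      vertex 7.0 17.8 9.0
      vertex 0.9 12.9 9.0
    endloop
  endfacet
  facet normal 0.0000 0.0000 1.0000
    outer loop
      vertex 18.0 9.0 9.0
      vertex 0.9 12.9 9.0
      vertex 0.9 5.1 9.0
    endloop
  endfacet
  facet normal 0.0000 0.0000 1.0000
    outer loop
      vertex 18.0 9.0 9.0
      vertex 0.9 5.1 9.0
      vertex 7.0 0.2 9.0
    endloop
  endfacet
  facet normal 0.0000 0.0000 1.0000
    outer loop
      vertex 18.0 9.0 9.0
      vertex 7.0 0.2 9.0
      vertex 14.6 2.0 9.0
    endloop
  endfacet
  facet normal 0.8995 0.4369 0.0000
    outer loop
      vertex 18.0 9.0 0.0
      vertex 14.6 16.0 0.0
      vertex 14.6 16.0 9.0
    endloop
  endfacet
  facet normal 0.8995 0.4369 0.0000
    outer loop
      vertex 18.0 9.0 0.0
      vertex 14.6 16.0 9.0
      vertex 18.0 9.0 9.0
    endloop
  endfacet
  facet normal 0.2305 0.9731 0.0000
    outer loop
      vertex 14.6 16.0 0.0
      vertex 7.0 17.8 0.0
      vertex 7.0 17.8 9.0
    endloop
  endfacet
  facet normal 0.2305 0.9731 0.0000
    outer loop
      vertex 14.6 16.0 0.0
      vertex 7.0 17.8 9.0
      vertex 14.6 16.0 9.0
    endloop
  endfacet
  facet normal -0.6263 0.7796 0.0000
    outer loop
      vertex 7.0 17.8 0.0
      vertex 0.9 12.9 0.0
      vertex 0.9 12.9 9.0
    endloop
  endfacet
  facet normal -0.6263 0.7796 0.0000
    outer loop
      vertex 7.0 17.8 0.0
      vertex 0.9 12.9 9.0
      vertex 7.0 17.8 9.0
    endloop
  endfacet
  facet normal -1.0000 0.0000 0.0000
    outer loop
      vertex 0.9 12.9 0.0
      vertex 0.9 5.1 0.0
      vertex 0.9 5.1 9.0
    endloop
  endfacet
  facet normal -1.0000 0.0000 0.0000
    outer loop
      vertex 0.9 12.9 0.0
      vertex 0.9 5.1 9.0
      vertex 0.9 12.9 9.0
    endloop
  endfacet
  facet normal -0.6263 -0.7796 0.0000
    outer loop
      vertex 0.9 5.1 0.0
      vertex 7.0 0.2 0.0
      vertex 7.0 0.2 9.0
    endloop
  endfacet
  facet normal -0.6263 -0.7796 0.0000
    outer loop
      vertex 0.9 5.1 0.0
      vertex 7.0 0.2 9.0
      vertex 0.9 5.1 9.0
    endloop
  endfacet
  facet normal 0.2305 -0.9731 0.0000
    outer loop
      vertex 7.0 0.2 0.0
      vertex 14.6 2.0 0.0
      vertex 14.6 2.0 9.0
    endloop
  endfacet
  facet normal 0.2305 -0.9731 0.0000
    outer loop
      vertex 7.0 0.2 0.0
      vertex 14.6 2.0 9.0
      vertex 7.0 0.2 9.0
    endloop
  endfacet
  facet normal 0.8995 -0.4369 0.0000
    outer loop
      vertex 14.6 2.0 0.0
      vertex 18.0 9.0 0.0
      vertex 18.0 9.0 9.0
    endloop
  endfacet
  facet normal 0.8995 -0.4369 0.0000
    outer loop
      vertex 14.6 2.0 0.0
      vertex 18.0 9.0 9.0
      vertex 14.6 2.0 9.0
    endloop
  endfacet
endsolid part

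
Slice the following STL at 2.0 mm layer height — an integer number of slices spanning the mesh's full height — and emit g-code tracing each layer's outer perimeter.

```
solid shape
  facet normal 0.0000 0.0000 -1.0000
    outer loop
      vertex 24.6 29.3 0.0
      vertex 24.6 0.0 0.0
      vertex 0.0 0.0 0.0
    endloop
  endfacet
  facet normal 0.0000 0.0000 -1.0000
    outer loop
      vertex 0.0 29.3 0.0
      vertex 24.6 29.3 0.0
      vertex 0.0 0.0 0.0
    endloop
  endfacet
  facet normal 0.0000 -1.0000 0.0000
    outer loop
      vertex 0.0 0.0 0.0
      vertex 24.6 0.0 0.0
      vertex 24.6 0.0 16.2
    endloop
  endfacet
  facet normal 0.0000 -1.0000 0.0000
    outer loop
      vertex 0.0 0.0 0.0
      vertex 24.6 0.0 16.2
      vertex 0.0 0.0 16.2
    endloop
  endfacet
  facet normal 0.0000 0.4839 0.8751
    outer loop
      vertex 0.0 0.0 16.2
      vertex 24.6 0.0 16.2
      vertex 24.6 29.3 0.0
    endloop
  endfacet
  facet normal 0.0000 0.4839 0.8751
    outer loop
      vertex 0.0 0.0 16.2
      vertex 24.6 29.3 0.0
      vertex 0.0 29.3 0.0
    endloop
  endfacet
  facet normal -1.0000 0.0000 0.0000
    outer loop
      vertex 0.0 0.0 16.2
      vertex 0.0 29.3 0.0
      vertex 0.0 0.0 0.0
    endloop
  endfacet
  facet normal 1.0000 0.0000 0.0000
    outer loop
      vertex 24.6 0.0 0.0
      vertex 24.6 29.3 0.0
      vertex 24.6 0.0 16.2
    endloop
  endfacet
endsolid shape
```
; perimeter-only toolpath
G21 ; units = mm
G90 ; absolute positioning
G28 ; home
; layer 1
G0 Z2.0
G0 X0.0 Y0.0
G1 X24.6 Y0.0
G1 X24.6 Y25.6
G1 X0.0 Y25.6
G1 X0.0 Y0.0
; layer 2
G0 Z4.0
G0 X0.0 Y0.0
G1 X24.6 Y0.0
G1 X24.6 Y22.0
G1 X0.0 Y22.0
G1 X0.0 Y0.0
; layer 3
G0 Z6.1
G0 X0.0 Y0.0
G1 X24.6 Y0.0
G1 X24.6 Y18.3
G1 X0.0 Y18.3
G1 X0.0 Y0.0
; layer 4
G0 Z8.1
G0 X0.0 Y0.0
G1 X24.6 Y0.0
G1 X24.6 Y14.7
G1 X0.0 Y14.7
G1 X0.0 Y0.0
; layer 5
G0 Z10.1
G0 X0.0 Y0.0
G1 X24.6 Y0.0
G1 X24.6 Y11.0
G1 X0.0 Y11.0
G1 X0.0 Y0.0
; layer 6
G0 Z12.1
G0 X0.0 Y0.0
G1 X24.6 Y0.0
G1 X24.6 Y7.3
G1 X0.0 Y7.3
G1 X0.0 Y0.0
; layer 7
G0 Z14.2
G0 X0.0 Y0.0
G1 X24.6 Y0.0
G1 X24.6 Y3.7
G1 X0.0 Y3.7
G1 X0.0 Y0.0
M2 ; end

The solid is a wedge (ramp): 24.6 × 29.3 mm base, rising to 16.2 mm along the y=0 edge and sloping linearly to z=0 at y=29.3. Slicing at Δz = 2.0 mm — 8 equal slices spanning the solid's height, so layer i sits at z = i·h/8 — gives 7 non-empty perimeters. Each is a 4-segment closed polygon; G0 lifts to the layer z and rapids to the start vertex, then G1 traces the edges. The cross-section shrinks linearly with z (the slice at the apex is degenerate and omitted).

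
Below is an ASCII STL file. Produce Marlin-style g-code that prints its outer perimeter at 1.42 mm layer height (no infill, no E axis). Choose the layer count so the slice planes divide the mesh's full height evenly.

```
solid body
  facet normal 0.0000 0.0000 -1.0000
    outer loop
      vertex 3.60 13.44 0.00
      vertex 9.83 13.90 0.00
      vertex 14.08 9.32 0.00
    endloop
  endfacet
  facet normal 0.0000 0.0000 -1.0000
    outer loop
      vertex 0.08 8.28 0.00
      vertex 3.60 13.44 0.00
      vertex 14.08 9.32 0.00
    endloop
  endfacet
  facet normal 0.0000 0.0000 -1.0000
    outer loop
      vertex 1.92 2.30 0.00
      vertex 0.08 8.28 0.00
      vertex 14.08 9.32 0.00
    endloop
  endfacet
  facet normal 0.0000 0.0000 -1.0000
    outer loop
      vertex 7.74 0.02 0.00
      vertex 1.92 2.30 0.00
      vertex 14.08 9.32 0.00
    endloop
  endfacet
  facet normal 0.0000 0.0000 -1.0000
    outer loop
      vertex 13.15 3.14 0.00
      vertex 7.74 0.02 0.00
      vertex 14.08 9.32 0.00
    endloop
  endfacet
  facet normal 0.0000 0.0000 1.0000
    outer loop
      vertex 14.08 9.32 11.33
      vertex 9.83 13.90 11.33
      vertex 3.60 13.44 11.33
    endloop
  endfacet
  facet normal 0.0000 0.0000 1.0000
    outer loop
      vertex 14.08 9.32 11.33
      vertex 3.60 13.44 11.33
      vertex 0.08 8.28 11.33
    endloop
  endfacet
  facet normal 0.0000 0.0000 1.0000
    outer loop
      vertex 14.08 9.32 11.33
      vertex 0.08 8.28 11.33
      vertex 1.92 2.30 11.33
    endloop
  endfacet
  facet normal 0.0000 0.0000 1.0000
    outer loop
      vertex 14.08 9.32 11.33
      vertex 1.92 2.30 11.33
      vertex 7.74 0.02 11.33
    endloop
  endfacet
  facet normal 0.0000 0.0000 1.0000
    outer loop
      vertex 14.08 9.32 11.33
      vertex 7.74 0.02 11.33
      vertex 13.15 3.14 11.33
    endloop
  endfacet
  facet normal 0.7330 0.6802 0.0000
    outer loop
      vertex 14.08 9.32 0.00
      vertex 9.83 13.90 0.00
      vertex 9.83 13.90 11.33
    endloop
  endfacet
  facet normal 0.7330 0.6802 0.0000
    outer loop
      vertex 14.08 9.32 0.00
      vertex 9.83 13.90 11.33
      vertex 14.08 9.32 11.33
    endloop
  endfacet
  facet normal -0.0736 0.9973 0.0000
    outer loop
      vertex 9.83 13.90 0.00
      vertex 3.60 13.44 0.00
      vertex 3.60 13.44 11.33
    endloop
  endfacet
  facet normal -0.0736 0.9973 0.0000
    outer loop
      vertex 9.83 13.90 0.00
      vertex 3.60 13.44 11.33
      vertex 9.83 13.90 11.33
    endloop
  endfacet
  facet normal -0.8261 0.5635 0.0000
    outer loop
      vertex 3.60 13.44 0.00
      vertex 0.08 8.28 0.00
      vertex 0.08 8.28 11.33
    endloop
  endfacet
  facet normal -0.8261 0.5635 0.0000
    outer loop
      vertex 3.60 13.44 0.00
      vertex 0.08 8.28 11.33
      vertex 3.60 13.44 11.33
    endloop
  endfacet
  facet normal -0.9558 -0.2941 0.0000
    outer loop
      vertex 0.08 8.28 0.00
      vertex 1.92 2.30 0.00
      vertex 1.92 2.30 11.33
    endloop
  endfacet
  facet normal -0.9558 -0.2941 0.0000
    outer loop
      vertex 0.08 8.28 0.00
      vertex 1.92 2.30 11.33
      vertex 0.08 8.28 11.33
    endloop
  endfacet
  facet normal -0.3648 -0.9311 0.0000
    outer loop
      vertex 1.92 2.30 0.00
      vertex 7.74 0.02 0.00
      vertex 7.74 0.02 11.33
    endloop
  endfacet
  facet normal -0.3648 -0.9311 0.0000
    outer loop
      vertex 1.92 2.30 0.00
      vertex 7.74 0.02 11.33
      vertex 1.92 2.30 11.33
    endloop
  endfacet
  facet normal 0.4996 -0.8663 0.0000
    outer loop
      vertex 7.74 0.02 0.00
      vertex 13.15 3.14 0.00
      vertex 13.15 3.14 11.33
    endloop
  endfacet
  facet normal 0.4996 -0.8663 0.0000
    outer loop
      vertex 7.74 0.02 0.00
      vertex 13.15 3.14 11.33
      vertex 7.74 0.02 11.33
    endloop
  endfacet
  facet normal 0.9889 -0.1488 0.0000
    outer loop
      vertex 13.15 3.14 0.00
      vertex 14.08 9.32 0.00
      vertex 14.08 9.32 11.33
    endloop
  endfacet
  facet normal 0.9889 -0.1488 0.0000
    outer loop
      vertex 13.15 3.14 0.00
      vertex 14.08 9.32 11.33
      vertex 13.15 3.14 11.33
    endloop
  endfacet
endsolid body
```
; perimeter-only toolpath
G21 ; units = mm
G90 ; absolute positioning
G28 ; home
; layer 1
G0 Z1.42
G0 X14.08 Y9.32
G1 X9.83 Y13.90
G1 X3.60 Y13.44
G1 X0.08 Y8.28
G1 X1.92 Y2.30
G1 X7.74 Y0.02
G1 X13.15 Y3.14
G1 X14.08 Y9.32
; layer 2
G0 Z2.83
G0 X14.08 Y9.32
G1 X9.83 Y13.90
G1 X3.60 Y13.44
G1 X0.08 Y8.28
G1 X1.92 Y2.30
G1 X7.74 Y0.02
G1 X13.15 Y3.14
G1 X14.08 Y9.32
; layer 3
G0 Z4.25
G0 X14.08 Y9.32
G1 X9.83 Y13.90
G1 X3.60 Y13.44
G1 X0.08 Y8.28
G1 X1.92 Y2.30
G1 X7.74 Y0.02
G1 X13.15 Y3.14
G1 X14.08 Y9.32
; layer 4
G0 Z5.67
G0 X14.08 Y9.32
G1 X9.83 Y13.90
G1 X3.60 Y13.44
G1 X0.08 Y8.28
G1 X1.92 Y2.30
G1 X7.74 Y0.02
G1 X13.15 Y3.14
G1 X14.08 Y9.32
; layer 5
G0 Z7.08
G0 X14.08 Y9.32
G1 X9.83 Y13.90
G1 X3.60 Y13.44
G1 X0.08 Y8.28
G1 X1.92 Y2.30
G1 X7.74 Y0.02
G1 X13.15 Y3.14
G1 X14.08 Y9.32
; layer 6
G0 Z8.50
G0 X14.08 Y9.32
G1 X9.83 Y13.90
G1 X3.60 Y13.44
G1 X0.08 Y8.28
G1 X1.92 Y2.30
G1 X7.74 Y0.02
G1 X13.15 Y3.14
G1 X14.08 Y9.32
; layer 7
G0 Z9.91
G0 X14.08 Y9.32
G1 X9.83 Y13.90
G1 X3.60 Y13.44
G1 X0.08 Y8.28
G1 X1.92 Y2.30
G1 X7.74 Y0.02
G1 X13.15 Y3.14
G1 X14.08 Y9.32
; layer 8
G0 Z11.33
G0 X14.08 Y9.32
G1 X9.83 Y13.90
G1 X3.60 Y13.44
G1 X0.08 Y8.28
G1 X1.92 Y2.30
G1 X7.74 Y0.02
G1 X13.15 Y3.14
G1 X14.08 Y9.32
M2 ; end

The solid is a regular 7-sided prism (a cylinder approximated with 7 flat sides), circumscribed radius ≈ 7.2 mm, height ≈ 11.3 mm. Slicing at Δz = 1.42 mm — 8 equal slices spanning the solid's height, so layer i sits at z = i·h/8 — gives 8 non-empty perimeters. Each is a 7-segment closed polygon; G0 lifts to the layer z and rapids to the start vertex, then G1 traces the edges.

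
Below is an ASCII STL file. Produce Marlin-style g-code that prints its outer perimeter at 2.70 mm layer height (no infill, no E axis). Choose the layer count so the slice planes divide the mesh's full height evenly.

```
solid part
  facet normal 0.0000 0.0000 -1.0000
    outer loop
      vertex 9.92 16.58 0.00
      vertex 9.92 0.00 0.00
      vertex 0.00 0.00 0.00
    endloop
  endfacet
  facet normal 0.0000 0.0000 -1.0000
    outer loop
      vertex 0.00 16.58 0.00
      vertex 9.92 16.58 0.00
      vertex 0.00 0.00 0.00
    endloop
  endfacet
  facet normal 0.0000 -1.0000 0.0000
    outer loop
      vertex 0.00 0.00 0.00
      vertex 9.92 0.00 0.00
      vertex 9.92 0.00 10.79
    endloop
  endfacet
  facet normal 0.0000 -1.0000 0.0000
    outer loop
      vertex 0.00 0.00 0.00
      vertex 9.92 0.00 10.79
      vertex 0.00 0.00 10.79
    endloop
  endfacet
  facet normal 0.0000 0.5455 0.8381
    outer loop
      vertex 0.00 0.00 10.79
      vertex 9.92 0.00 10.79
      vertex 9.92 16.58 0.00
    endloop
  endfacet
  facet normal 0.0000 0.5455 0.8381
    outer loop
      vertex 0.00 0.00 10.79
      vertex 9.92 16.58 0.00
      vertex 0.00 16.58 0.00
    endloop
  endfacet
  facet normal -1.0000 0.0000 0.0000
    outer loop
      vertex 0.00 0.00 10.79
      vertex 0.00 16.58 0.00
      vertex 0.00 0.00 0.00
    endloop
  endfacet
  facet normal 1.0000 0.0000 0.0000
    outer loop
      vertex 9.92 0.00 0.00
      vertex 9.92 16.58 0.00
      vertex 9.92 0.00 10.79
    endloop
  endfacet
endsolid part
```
; perimeter-only toolpath
G21 ; units = mm
G90 ; absolute positioning
G28 ; home
; layer 1
G0 Z2.70
G0 X0.00 Y0.00
G1 X9.92 Y0.00
G1 X9.92 Y12.43
G1 X0.00 Y12.43
G1 X0.00 Y0.00
; layer 2
G0 Z5.39
G0 X0.00 Y0.00
G1 X9.92 Y0.00
G1 X9.92 Y8.29
G1 X0.00 Y8.29
G1 X0.00 Y0.00
; layer 3
G0 Z8.09
G0 X0.00 Y0.00
G1 X9.92 Y0.00
G1 X9.92 Y4.14
G1 X0.00 Y4.14
G1 X0.00 Y0.00
M2 ; end

The solid is a wedge (ramp): 9.92 × 16.6 mm base, rising to 10.8 mm along the y=0 edge and sloping linearly to z=0 at y=16.6. Slicing at Δz = 2.70 mm — 4 equal slices spanning the solid's height, so layer i sits at z = i·h/4 — gives 3 non-empty perimeters. Each is a 4-segment closed polygon; G0 lifts to the layer z and rapids to the start vertex, then G1 traces the edges. The cross-section shrinks linearly with z (the slice at the apex is degenerate and omitted).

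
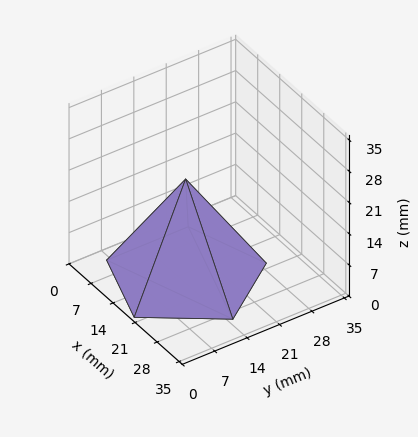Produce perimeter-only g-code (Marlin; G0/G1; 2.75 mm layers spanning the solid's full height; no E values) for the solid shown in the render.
Reading the render: the shape is a regular 5-sided pyramid, base circumscribed radius ≈ 15 mm, apex at z ≈ 22 mm (dimensions read to the nearest mm from the axis ticks). For the g-code, the solid's height is divided into equal slices at the stated Δz and each level perimeter traced with G1 moves after a G0 lift.

; perimeter-only toolpath
G21 ; units = mm
G90 ; absolute positioning
G28 ; home
; layer 1
G0 Z2.75
G0 X28.12 Y15.00
G1 X19.06 Y27.49
G1 X4.38 Y22.72
G1 X4.38 Y7.28
G1 X19.06 Y2.51
G1 X28.12 Y15.00
; layer 2
G0 Z5.50
G0 X26.25 Y15.00
G1 X18.48 Y25.70
G1 X5.89 Y21.62
G1 X5.89 Y8.38
G1 X18.48 Y4.30
G1 X26.25 Y15.00
; layer 3
G0 Z8.25
G0 X24.38 Y15.00
G1 X17.90 Y23.92
G1 X7.41 Y20.51
G1 X7.41 Y9.49
G1 X17.90 Y6.08
G1 X24.38 Y15.00
; layer 4
G0 Z11.00
G0 X22.50 Y15.00
G1 X17.32 Y22.13
G1 X8.93 Y19.41
G1 X8.93 Y10.59
G1 X17.32 Y7.87
G1 X22.50 Y15.00
; layer 5
G0 Z13.75
G0 X20.62 Y15.00
G1 X16.74 Y20.35
G1 X10.45 Y18.31
G1 X10.45 Y11.69
G1 X16.74 Y9.65
G1 X20.62 Y15.00
; layer 6
G0 Z16.50
G0 X18.75 Y15.00
G1 X16.16 Y18.57
G1 X11.96 Y17.20
G1 X11.96 Y12.79
G1 X16.16 Y11.43
G1 X18.75 Y15.00
; layer 7
G0 Z19.25
G0 X16.88 Y15.00
G1 X15.58 Y16.78
G1 X13.48 Y16.10
G1 X13.48 Y13.90
G1 X15.58 Y13.22
G1 X16.88 Y15.00
M2 ; end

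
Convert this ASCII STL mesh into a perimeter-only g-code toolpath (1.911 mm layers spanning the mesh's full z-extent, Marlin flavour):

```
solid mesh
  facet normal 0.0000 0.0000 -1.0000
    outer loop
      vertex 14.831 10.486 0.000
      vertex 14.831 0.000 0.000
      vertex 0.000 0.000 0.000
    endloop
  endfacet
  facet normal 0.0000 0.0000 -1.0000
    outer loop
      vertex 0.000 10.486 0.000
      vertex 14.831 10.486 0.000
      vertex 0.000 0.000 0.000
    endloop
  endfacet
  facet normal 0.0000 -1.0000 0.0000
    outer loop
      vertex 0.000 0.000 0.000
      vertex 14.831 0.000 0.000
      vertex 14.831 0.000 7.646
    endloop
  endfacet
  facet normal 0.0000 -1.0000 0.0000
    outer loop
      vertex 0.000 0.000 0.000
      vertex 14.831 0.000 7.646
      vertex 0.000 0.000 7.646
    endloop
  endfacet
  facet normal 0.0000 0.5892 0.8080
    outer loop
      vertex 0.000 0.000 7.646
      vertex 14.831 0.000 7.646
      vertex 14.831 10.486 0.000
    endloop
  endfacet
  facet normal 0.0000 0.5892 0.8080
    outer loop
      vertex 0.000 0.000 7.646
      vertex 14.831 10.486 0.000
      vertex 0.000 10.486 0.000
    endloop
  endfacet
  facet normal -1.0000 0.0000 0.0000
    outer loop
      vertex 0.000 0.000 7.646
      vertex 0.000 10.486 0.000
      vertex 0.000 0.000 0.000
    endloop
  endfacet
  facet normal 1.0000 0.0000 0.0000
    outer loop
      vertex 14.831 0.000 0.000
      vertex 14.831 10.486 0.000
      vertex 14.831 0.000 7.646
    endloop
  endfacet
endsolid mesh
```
; perimeter-only toolpath
G21 ; units = mm
G90 ; absolute positioning
G28 ; home
; layer 1
G0 Z1.911
G0 X0.000 Y0.000
G1 X14.831 Y0.000
G1 X14.831 Y7.865
G1 X0.000 Y7.865
G1 X0.000 Y0.000
; layer 2
G0 Z3.823
G0 X0.000 Y0.000
G1 X14.831 Y0.000
G1 X14.831 Y5.243
G1 X0.000 Y5.243
G1 X0.000 Y0.000
; layer 3
G0 Z5.734
G0 X0.000 Y0.000
G1 X14.831 Y0.000
G1 X14.831 Y2.622
G1 X0.000 Y2.622
G1 X0.000 Y0.000
M2 ; end

The solid is a wedge (ramp): 14.8 × 10.5 mm base, rising to 7.65 mm along the y=0 edge and sloping linearly to z=0 at y=10.5. Slicing at Δz = 1.911 mm — 4 equal slices spanning the solid's height, so layer i sits at z = i·h/4 — gives 3 non-empty perimeters. Each is a 4-segment closed polygon; G0 lifts to the layer z and rapids to the start vertex, then G1 traces the edges. The cross-section shrinks linearly with z (the slice at the apex is degenerate and omitted).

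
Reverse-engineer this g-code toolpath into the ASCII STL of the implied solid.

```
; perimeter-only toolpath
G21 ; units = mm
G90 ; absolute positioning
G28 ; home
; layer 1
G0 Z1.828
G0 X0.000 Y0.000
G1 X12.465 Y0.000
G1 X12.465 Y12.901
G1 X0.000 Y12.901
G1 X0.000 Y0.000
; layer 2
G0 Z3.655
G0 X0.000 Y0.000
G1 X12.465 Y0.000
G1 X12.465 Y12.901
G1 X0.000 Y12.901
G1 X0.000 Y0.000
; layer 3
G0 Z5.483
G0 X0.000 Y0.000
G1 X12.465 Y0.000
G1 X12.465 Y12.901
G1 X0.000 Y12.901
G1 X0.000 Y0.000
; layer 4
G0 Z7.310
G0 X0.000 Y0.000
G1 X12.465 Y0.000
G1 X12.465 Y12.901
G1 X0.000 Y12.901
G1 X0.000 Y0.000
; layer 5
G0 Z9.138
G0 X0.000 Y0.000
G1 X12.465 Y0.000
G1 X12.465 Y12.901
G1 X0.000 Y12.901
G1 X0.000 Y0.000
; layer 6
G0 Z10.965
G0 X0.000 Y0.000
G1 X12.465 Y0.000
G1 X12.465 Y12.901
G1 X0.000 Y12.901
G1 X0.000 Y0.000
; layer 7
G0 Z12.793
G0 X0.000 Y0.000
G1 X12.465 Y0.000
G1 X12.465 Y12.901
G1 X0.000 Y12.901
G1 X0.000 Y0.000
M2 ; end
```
solid part
  facet normal 0.0000 0.0000 -1.0000
    outer loop
      vertex 12.465 12.901 0.000
      vertex 12.465 0.000 0.000
      vertex 0.000 0.000 0.000
    endloop
  endfacet
  facet normal 0.0000 0.0000 -1.0000
    outer loop
      vertex 0.000 12.901 0.000
      vertex 12.465 12.901 0.000
      vertex 0.000 0.000 0.000
    endloop
  endfacet
  facet normal 0.0000 0.0000 1.0000
    outer loop
      vertex 0.000 0.000 12.793
      vertex 12.465 0.000 12.793
      vertex 12.465 12.901 12.793
    endloop
  endfacet
  facet normal 0.0000 0.0000 1.0000
    outer loop
      vertex 0.000 0.000 12.793
      vertex 12.465 12.901 12.793
      vertex 0.000 12.901 12.793
    endloop
  endfacet
  facet normal 0.0000 -1.0000 0.0000
    outer loop
      vertex 0.000 0.000 0.000
      vertex 12.465 0.000 0.000
      vertex 12.465 0.000 12.793
    endloop
  endfacet
  facet normal 0.0000 -1.0000 0.0000
    outer loop
      vertex 0.000 0.000 0.000
      vertex 12.465 0.000 12.793
      vertex 0.000 0.000 12.793
    endloop
  endfacet
  facet normal 0.0000 1.0000 0.0000
    outer loop
      vertex 12.465 12.901 12.793
      vertex 12.465 12.901 0.000
      vertex 0.000 12.901 0.000
    endloop
  endfacet
  facet normal 0.0000 1.0000 0.0000
    outer loop
      vertex 0.000 12.901 12.793
      vertex 12.465 12.901 12.793
      vertex 0.000 12.901 0.000
    endloop
  endfacet
  facet normal -1.0000 0.0000 0.0000
    outer loop
      vertex 0.000 12.901 12.793
      vertex 0.000 12.901 0.000
      vertex 0.000 0.000 0.000
    endloop
  endfacet
  facet normal -1.0000 0.0000 0.0000
    outer loop
      vertex 0.000 0.000 12.793
      vertex 0.000 12.901 12.793
      vertex 0.000 0.000 0.000
    endloop
  endfacet
  facet normal 1.0000 0.0000 0.0000
    outer loop
      vertex 12.465 0.000 0.000
      vertex 12.465 12.901 0.000
      vertex 12.465 12.901 12.793
    endloop
  endfacet
  facet normal 1.0000 0.0000 0.0000
    outer loop
      vertex 12.465 0.000 0.000
      vertex 12.465 12.901 12.793
      vertex 12.465 0.000 12.793
    endloop
  endfacet
endsolid part

The G0 Z moves step by Δz≈1.828 mm. Every layer's G1 loop is the same polygon, so the solid is a straight extrusion of it from z=0 to z≈12.8. Closing with flat bottom and top caps and triangulating gives 12 facets — a rectangular box, roughly 12.5 × 12.9 mm footprint and 12.8 mm tall.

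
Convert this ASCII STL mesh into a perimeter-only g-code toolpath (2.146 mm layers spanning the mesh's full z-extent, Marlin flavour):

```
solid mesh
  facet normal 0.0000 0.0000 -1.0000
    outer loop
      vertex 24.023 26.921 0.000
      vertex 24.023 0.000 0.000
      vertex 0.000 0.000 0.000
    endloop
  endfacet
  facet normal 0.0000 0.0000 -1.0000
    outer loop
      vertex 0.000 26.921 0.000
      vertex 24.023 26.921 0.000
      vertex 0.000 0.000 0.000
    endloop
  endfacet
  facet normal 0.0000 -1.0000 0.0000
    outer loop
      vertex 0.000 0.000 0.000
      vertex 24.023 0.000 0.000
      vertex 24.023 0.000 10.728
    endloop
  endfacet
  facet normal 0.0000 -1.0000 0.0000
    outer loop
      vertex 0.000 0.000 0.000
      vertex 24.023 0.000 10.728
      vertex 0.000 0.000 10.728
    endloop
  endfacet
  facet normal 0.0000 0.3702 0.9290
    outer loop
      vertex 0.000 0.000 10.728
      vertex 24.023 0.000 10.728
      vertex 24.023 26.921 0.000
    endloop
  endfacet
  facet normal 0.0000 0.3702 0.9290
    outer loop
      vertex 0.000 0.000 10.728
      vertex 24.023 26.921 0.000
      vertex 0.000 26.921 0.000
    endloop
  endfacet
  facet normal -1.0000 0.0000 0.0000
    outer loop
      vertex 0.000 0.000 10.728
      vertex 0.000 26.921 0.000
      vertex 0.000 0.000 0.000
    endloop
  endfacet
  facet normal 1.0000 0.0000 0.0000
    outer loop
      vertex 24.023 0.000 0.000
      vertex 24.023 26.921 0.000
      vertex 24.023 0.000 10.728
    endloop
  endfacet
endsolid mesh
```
; perimeter-only toolpath
G21 ; units = mm
G90 ; absolute positioning
G28 ; home
; layer 1
G0 Z2.146
G0 X0.000 Y0.000
G1 X24.023 Y0.000
G1 X24.023 Y21.537
G1 X0.000 Y21.537
G1 X0.000 Y0.000
; layer 2
G0 Z4.291
G0 X0.000 Y0.000
G1 X24.023 Y0.000
G1 X24.023 Y16.153
G1 X0.000 Y16.153
G1 X0.000 Y0.000
; layer 3
G0 Z6.437
G0 X0.000 Y0.000
G1 X24.023 Y0.000
G1 X24.023 Y10.768
G1 X0.000 Y10.768
G1 X0.000 Y0.000
; layer 4
G0 Z8.582
G0 X0.000 Y0.000
G1 X24.023 Y0.000
G1 X24.023 Y5.384
G1 X0.000 Y5.384
G1 X0.000 Y0.000
M2 ; end

The solid is a wedge (ramp): 24 × 26.9 mm base, rising to 10.7 mm along the y=0 edge and sloping linearly to z=0 at y=26.9. Slicing at Δz = 2.146 mm — 5 equal slices spanning the solid's height, so layer i sits at z = i·h/5 — gives 4 non-empty perimeters. Each is a 4-segment closed polygon; G0 lifts to the layer z and rapids to the start vertex, then G1 traces the edges. The cross-section shrinks linearly with z (the slice at the apex is degenerate and omitted).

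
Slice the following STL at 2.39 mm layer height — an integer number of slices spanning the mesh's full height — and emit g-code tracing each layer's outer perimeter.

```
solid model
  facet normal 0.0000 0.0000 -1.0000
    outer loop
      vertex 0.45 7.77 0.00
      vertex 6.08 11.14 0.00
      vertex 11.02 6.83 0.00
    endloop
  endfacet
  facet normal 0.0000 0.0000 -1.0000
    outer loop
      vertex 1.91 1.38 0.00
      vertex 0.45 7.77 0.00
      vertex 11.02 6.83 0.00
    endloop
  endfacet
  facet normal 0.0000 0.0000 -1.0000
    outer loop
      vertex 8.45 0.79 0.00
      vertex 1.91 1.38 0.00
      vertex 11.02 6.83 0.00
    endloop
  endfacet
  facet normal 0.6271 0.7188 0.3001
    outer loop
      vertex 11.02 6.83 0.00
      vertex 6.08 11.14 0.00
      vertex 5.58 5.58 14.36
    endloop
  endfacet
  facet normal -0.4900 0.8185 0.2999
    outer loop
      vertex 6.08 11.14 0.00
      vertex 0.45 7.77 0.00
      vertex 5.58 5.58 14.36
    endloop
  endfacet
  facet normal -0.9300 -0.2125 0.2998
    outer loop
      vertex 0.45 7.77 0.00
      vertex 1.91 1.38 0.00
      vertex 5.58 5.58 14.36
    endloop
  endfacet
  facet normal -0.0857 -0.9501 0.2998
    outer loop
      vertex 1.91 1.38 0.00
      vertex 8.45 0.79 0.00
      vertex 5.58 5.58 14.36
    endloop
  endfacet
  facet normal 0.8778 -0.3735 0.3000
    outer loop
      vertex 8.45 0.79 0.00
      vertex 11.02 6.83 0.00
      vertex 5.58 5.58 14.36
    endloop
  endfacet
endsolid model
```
; perimeter-only toolpath
G21 ; units = mm
G90 ; absolute positioning
G28 ; home
; layer 1
G0 Z2.39
G0 X10.11 Y6.62
G1 X6.00 Y10.21
G1 X1.30 Y7.40
G1 X2.52 Y2.08
G1 X7.97 Y1.59
G1 X10.11 Y6.62
; layer 2
G0 Z4.79
G0 X9.21 Y6.41
G1 X5.91 Y9.29
G1 X2.16 Y7.04
G1 X3.13 Y2.78
G1 X7.49 Y2.39
G1 X9.21 Y6.41
; layer 3
G0 Z7.18
G0 X8.30 Y6.21
G1 X5.83 Y8.36
G1 X3.02 Y6.67
G1 X3.75 Y3.48
G1 X7.01 Y3.19
G1 X8.30 Y6.21
; layer 4
G0 Z9.57
G0 X7.39 Y6.00
G1 X5.75 Y7.43
G1 X3.87 Y6.31
G1 X4.36 Y4.18
G1 X6.54 Y3.98
G1 X7.39 Y6.00
; layer 5
G0 Z11.97
G0 X6.49 Y5.79
G1 X5.66 Y6.51
G1 X4.72 Y5.95
G1 X4.97 Y4.88
G1 X6.06 Y4.78
G1 X6.49 Y5.79
M2 ; end

The solid is a regular 5-sided pyramid, base circumscribed radius ≈ 5.58 mm, apex at z ≈ 14.4 mm. Slicing at Δz = 2.39 mm — 6 equal slices spanning the solid's height, so layer i sits at z = i·h/6 — gives 5 non-empty perimeters. Each is a 5-segment closed polygon; G0 lifts to the layer z and rapids to the start vertex, then G1 traces the edges. The cross-section shrinks linearly with z (the slice at the apex is degenerate and omitted).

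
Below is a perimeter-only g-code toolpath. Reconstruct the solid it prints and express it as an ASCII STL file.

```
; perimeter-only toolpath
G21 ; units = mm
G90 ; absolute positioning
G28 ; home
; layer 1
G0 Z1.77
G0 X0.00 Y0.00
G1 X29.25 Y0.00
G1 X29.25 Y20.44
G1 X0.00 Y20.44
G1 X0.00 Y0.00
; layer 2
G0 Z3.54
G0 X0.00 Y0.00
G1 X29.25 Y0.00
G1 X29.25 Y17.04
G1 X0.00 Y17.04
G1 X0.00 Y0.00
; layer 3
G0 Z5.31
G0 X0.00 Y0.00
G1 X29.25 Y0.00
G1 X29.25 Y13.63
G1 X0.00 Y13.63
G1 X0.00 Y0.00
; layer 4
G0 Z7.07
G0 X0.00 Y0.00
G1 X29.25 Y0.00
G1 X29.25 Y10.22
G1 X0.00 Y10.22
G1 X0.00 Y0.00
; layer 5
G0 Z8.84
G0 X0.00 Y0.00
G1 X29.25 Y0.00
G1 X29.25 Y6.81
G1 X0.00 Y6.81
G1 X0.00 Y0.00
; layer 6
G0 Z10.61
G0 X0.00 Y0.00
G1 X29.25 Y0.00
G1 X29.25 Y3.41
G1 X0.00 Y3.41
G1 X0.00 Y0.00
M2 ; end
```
solid part
  facet normal 0.0000 0.0000 -1.0000
    outer loop
      vertex 29.25 23.85 0.00
      vertex 29.25 0.00 0.00
      vertex 0.00 0.00 0.00
    endloop
  endfacet
  facet normal 0.0000 0.0000 -1.0000
    outer loop
      vertex 0.00 23.85 0.00
      vertex 29.25 23.85 0.00
      vertex 0.00 0.00 0.00
    endloop
  endfacet
  facet normal 0.0000 -1.0000 0.0000
    outer loop
      vertex 0.00 0.00 0.00
      vertex 29.25 0.00 0.00
      vertex 29.25 0.00 12.38
    endloop
  endfacet
  facet normal 0.0000 -1.0000 0.0000
    outer loop
      vertex 0.00 0.00 0.00
      vertex 29.25 0.00 12.38
      vertex 0.00 0.00 12.38
    endloop
  endfacet
  facet normal 0.0000 0.4607 0.8876
    outer loop
      vertex 0.00 0.00 12.38
      vertex 29.25 0.00 12.38
      vertex 29.25 23.85 0.00
    endloop
  endfacet
  facet normal 0.0000 0.4607 0.8876
    outer loop
      vertex 0.00 0.00 12.38
      vertex 29.25 23.85 0.00
      vertex 0.00 23.85 0.00
    endloop
  endfacet
  facet normal -1.0000 0.0000 0.0000
    outer loop
      vertex 0.00 0.00 12.38
      vertex 0.00 23.85 0.00
      vertex 0.00 0.00 0.00
    endloop
  endfacet
  facet normal 1.0000 0.0000 0.0000
    outer loop
      vertex 29.25 0.00 0.00
      vertex 29.25 23.85 0.00
      vertex 29.25 0.00 12.38
    endloop
  endfacet
endsolid part

The G0 Z moves step by Δz≈1.77 mm. The G1 loops shrink linearly with z, so the solid tapers from its base footprint up to z≈12.4. Closing with a flat bottom cap and the tapered top and triangulating gives 8 facets — a wedge (ramp): 29.2 × 23.9 mm base, rising to 12.4 mm along the y=0 edge and sloping linearly to z=0 at y=23.9.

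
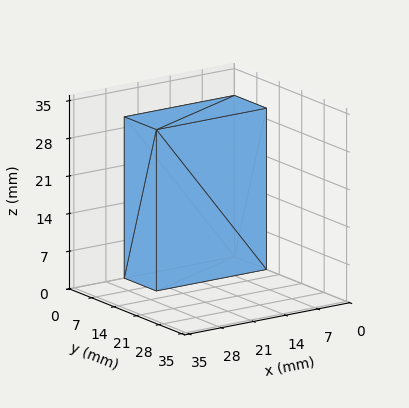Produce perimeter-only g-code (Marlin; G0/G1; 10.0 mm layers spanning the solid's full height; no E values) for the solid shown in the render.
Reading the render: the shape is a rectangular box, roughly 24 × 10 mm footprint and 30 mm tall (dimensions read to the nearest mm from the axis ticks). For the g-code, the solid's height is divided into equal slices at the stated Δz and each level perimeter traced with G1 moves after a G0 lift.

; perimeter-only toolpath
G21 ; units = mm
G90 ; absolute positioning
G28 ; home
; layer 1
G0 Z10.0
G0 X0.0 Y0.0
G1 X24.0 Y0.0
G1 X24.0 Y10.0
G1 X0.0 Y10.0
G1 X0.0 Y0.0
; layer 2
G0 Z20.0
G0 X0.0 Y0.0
G1 X24.0 Y0.0
G1 X24.0 Y10.0
G1 X0.0 Y10.0
G1 X0.0 Y0.0
; layer 3
G0 Z30.0
G0 X0.0 Y0.0
G1 X24.0 Y0.0
G1 X24.0 Y10.0
G1 X0.0 Y10.0
G1 X0.0 Y0.0
M2 ; end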